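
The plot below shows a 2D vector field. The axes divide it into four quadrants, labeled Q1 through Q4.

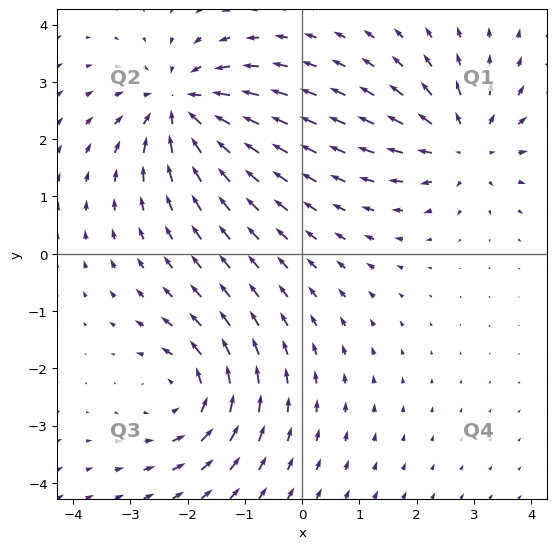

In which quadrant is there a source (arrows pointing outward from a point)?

Q1

The source sits at approximately (2.8, 1.9), which lies in quadrant Q1. The divergence there is about +3, positive as expected for a source.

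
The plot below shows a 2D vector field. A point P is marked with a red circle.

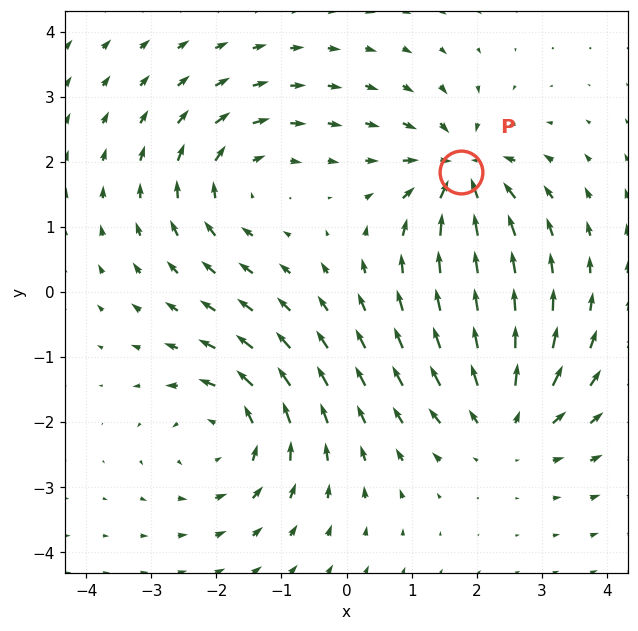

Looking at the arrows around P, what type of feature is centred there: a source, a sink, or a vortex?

sink

At P (1.8, 1.8) the arrows converge inward. Divergence about -7, curl ≈0 — negative divergence with near-zero curl is a sink.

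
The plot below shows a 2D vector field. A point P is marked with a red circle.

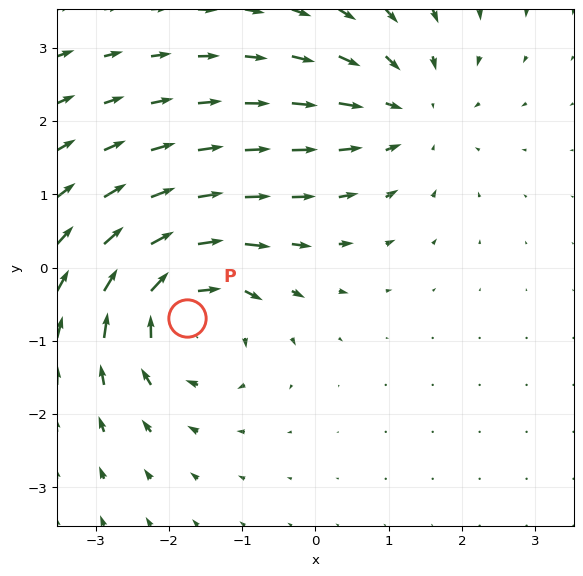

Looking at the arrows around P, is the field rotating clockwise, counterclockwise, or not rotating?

clockwise

Near P at (-1.7, -0.7) the arrows circulate clockwise. The curl (z-component) there is about -6; negative curl means clockwise rotation.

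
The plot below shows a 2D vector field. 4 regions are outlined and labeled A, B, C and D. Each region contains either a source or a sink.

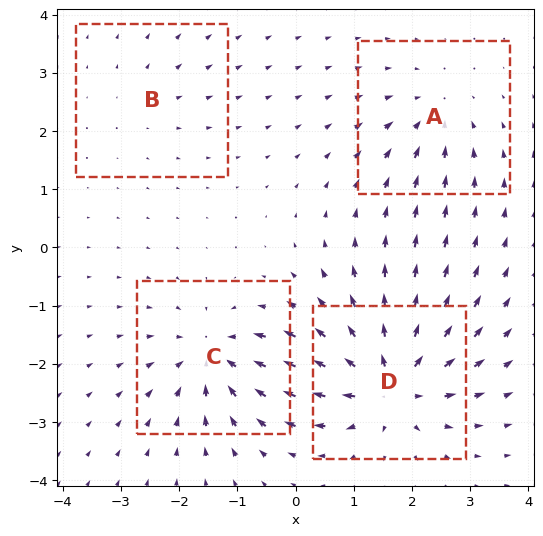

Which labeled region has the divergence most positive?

D

Divergence at each region's feature centre — A: about -4, B: about +2, C: about -6, D: about +8. Region D is most positive.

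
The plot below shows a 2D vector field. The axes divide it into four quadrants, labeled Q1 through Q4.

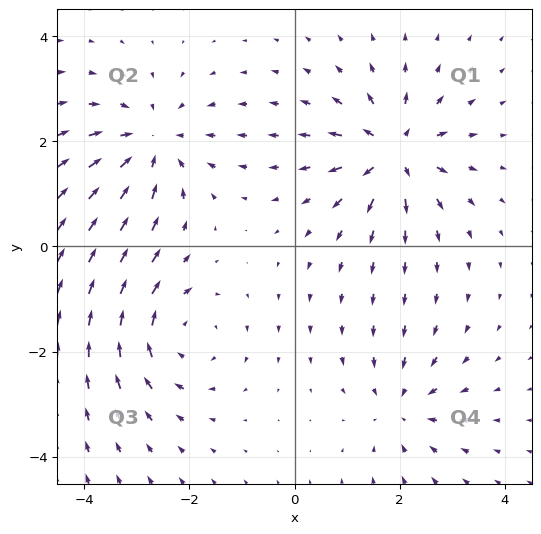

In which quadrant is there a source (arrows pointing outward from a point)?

The source sits at approximately (1.9, 1.8), which lies in quadrant Q1. The divergence there is about +6, positive as expected for a source.

Q1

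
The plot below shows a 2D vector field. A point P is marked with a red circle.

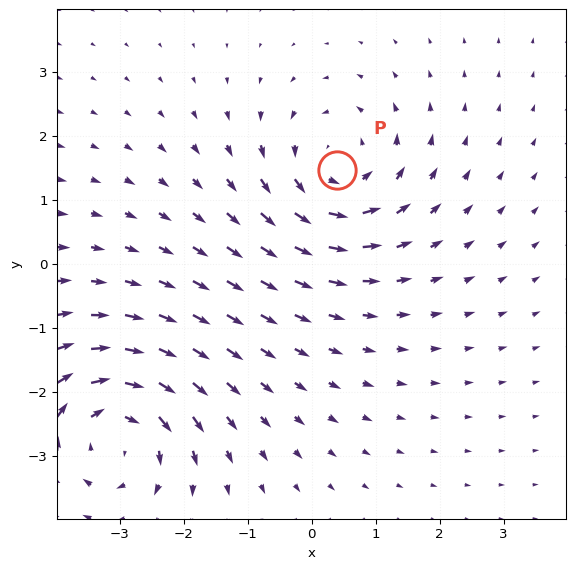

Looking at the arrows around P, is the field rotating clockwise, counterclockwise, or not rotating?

counterclockwise

Near P at (0.4, 1.5) the arrows circulate counterclockwise. The curl (z-component) there is about +4; positive curl means counterclockwise rotation.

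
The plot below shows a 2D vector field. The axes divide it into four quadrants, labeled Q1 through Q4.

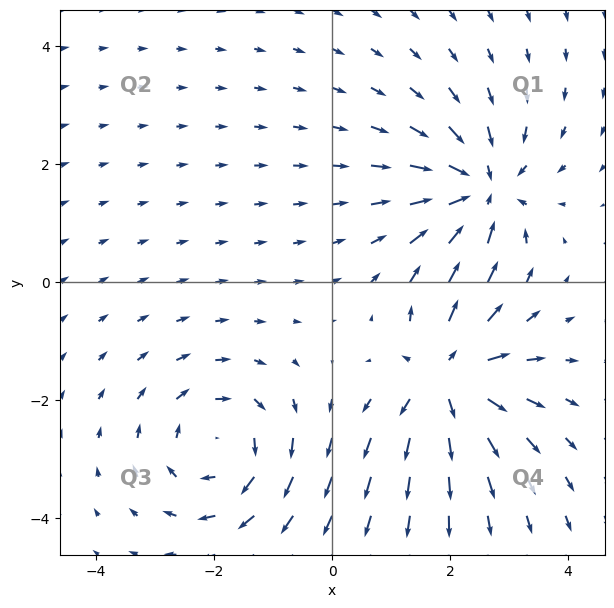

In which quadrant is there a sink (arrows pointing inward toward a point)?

Q1

The sink sits at approximately (2.5, 1.6), which lies in quadrant Q1. The divergence there is about -5, negative as expected for a sink.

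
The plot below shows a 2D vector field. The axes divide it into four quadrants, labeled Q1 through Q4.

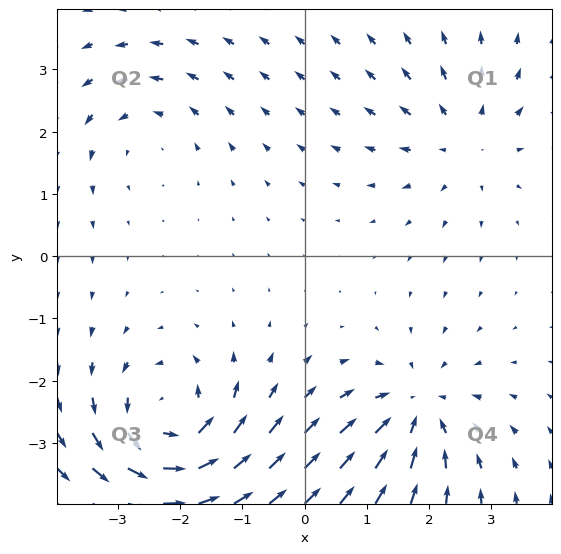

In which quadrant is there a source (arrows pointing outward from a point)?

Q1

The source sits at approximately (2.6, 1.9), which lies in quadrant Q1. The divergence there is about +3, positive as expected for a source.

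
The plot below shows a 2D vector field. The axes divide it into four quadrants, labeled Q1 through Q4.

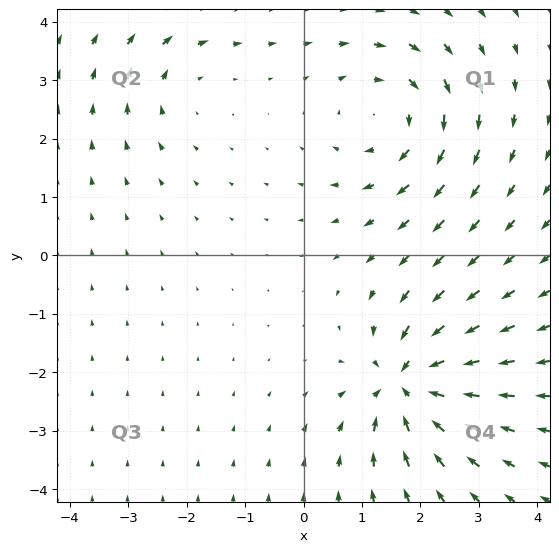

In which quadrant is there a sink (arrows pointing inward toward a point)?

Q4

The sink sits at approximately (1.8, -2.2), which lies in quadrant Q4. The divergence there is about -7, negative as expected for a sink.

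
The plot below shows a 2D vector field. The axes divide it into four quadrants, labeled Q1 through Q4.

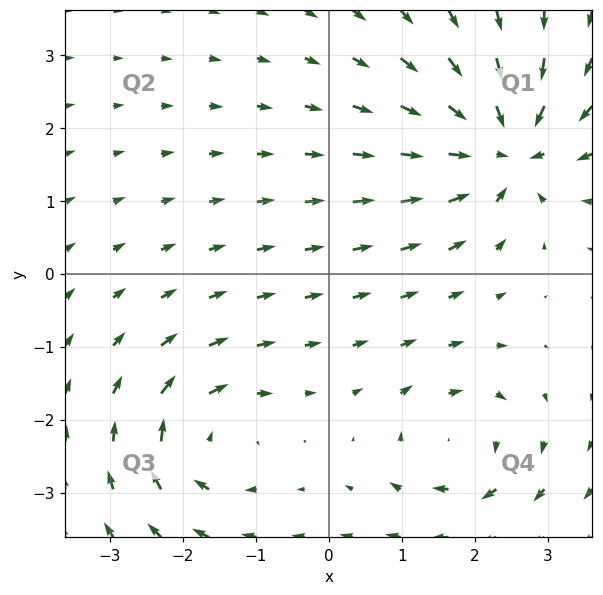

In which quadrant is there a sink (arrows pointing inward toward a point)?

The sink sits at approximately (2.4, 1.7), which lies in quadrant Q1. The divergence there is about -6, negative as expected for a sink.

Q1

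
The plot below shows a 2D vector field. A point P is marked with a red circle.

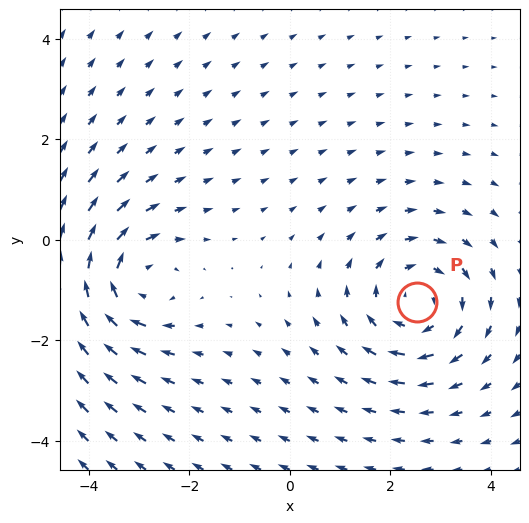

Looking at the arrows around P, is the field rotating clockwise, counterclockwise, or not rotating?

Near P at (2.5, -1.3) the arrows circulate clockwise. The curl (z-component) there is about -3; negative curl means clockwise rotation.

clockwise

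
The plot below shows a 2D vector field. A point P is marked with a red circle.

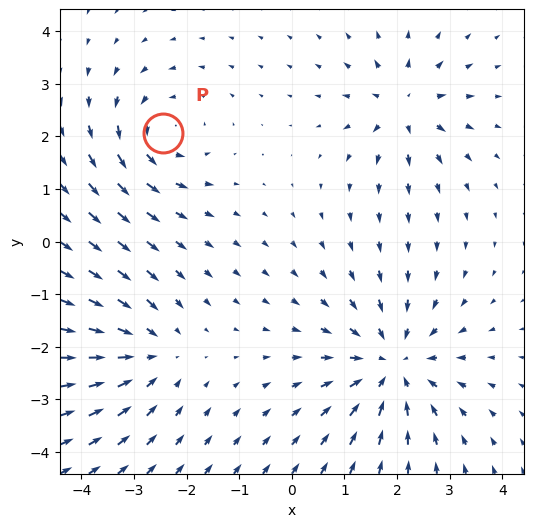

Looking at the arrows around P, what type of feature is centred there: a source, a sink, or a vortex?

At P (-2.4, 2.1) the arrows circulate counterclockwise. Divergence ≈0, curl about +3 — near-zero divergence with nonzero curl is a vortex.

vortex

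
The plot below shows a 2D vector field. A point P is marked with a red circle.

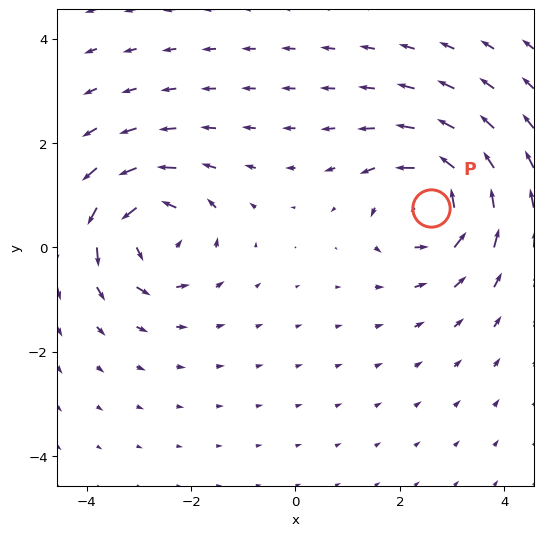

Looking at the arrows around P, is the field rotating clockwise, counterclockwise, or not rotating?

counterclockwise

Near P at (2.6, 0.8) the arrows circulate counterclockwise. The curl (z-component) there is about +5; positive curl means counterclockwise rotation.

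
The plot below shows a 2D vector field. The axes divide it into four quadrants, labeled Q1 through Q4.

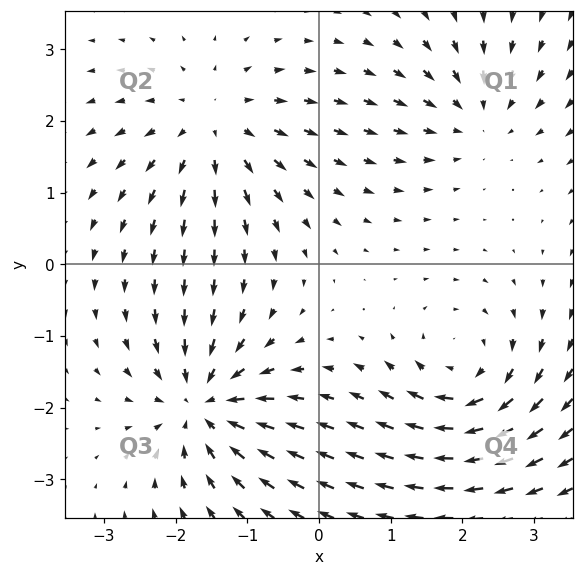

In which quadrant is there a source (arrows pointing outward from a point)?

The source sits at approximately (-1.5, 1.9), which lies in quadrant Q2. The divergence there is about +5, positive as expected for a source.

Q2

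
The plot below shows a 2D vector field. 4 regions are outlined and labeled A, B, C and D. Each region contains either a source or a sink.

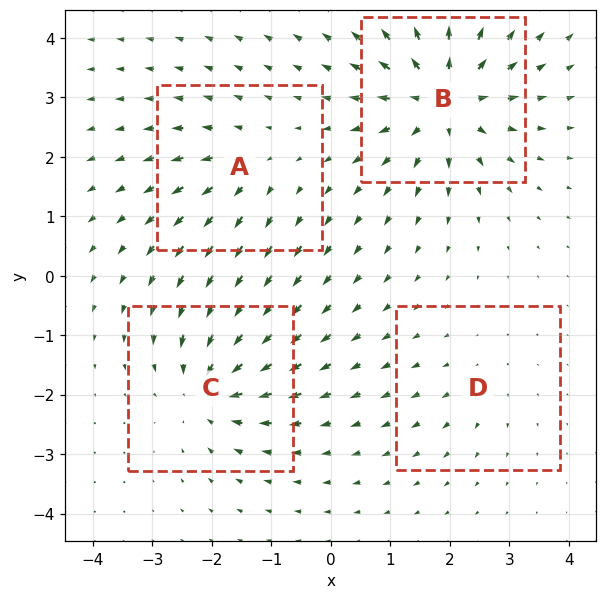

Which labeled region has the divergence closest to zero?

Divergence at each region's feature centre — A: about +3, B: about +7, C: about -5, D: about +2. Region D is closest to zero.

D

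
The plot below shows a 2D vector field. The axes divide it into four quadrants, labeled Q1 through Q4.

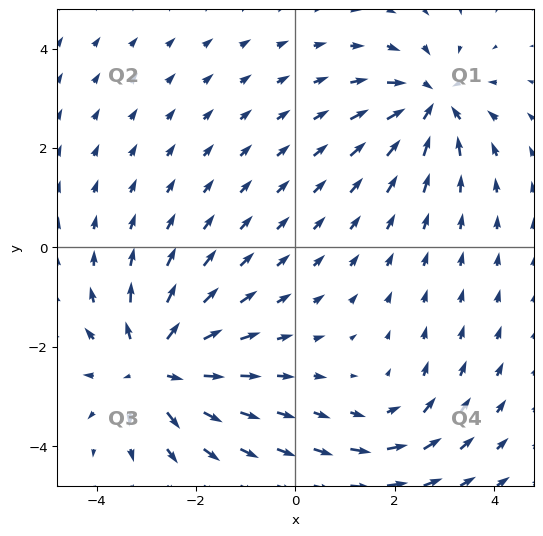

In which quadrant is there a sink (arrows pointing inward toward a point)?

Q1

The sink sits at approximately (2.7, 2.9), which lies in quadrant Q1. The divergence there is about -4, negative as expected for a sink.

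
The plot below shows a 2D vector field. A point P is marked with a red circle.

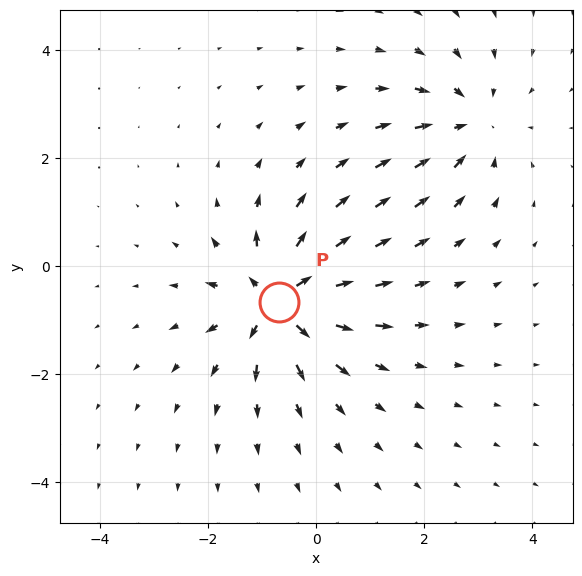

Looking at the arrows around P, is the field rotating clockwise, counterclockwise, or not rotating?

Near P at (-0.7, -0.7) the arrows show no circulation. The curl there is ≈0.

not rotating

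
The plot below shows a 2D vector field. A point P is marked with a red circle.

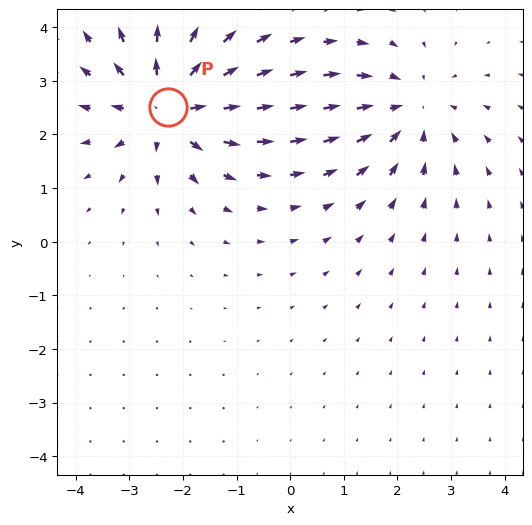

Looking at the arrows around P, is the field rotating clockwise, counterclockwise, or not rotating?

Near P at (-2.3, 2.5) the arrows show no circulation. The curl there is ≈0.

not rotating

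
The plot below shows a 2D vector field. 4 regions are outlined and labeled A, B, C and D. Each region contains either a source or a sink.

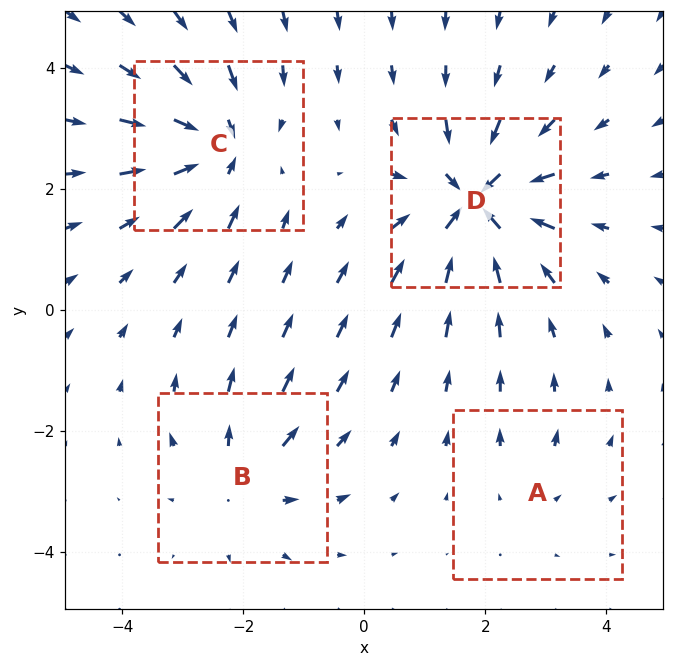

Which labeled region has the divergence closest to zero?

Divergence at each region's feature centre — A: about +2, B: about +4, C: about -6, D: about -7. Region A is closest to zero.

A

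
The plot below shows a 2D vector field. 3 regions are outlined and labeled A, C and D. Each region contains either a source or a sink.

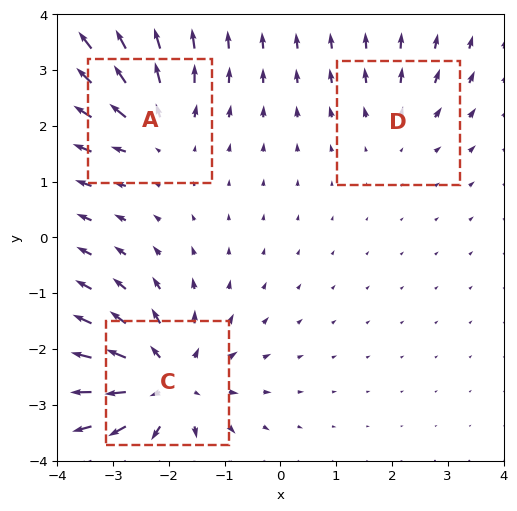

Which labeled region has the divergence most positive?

C

Divergence at each region's feature centre — A: about +3, C: about +5, D: about +2. Region C is most positive.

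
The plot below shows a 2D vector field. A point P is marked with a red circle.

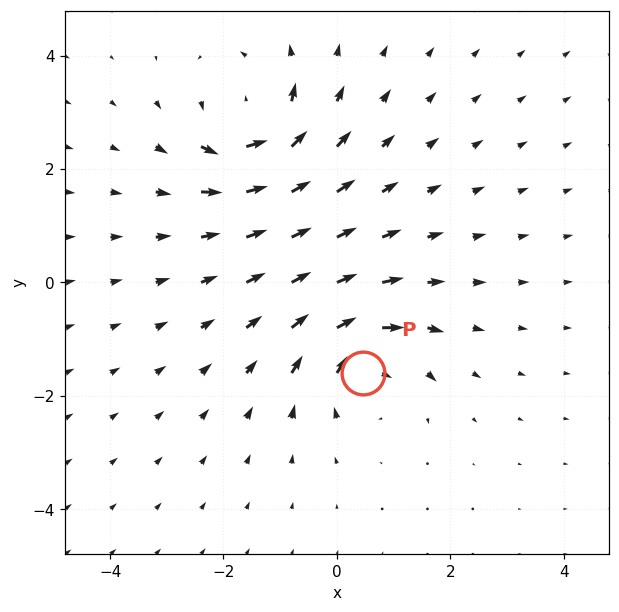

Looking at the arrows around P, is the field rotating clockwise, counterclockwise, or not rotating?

Near P at (0.5, -1.6) the arrows circulate clockwise. The curl (z-component) there is about -4; negative curl means clockwise rotation.

clockwise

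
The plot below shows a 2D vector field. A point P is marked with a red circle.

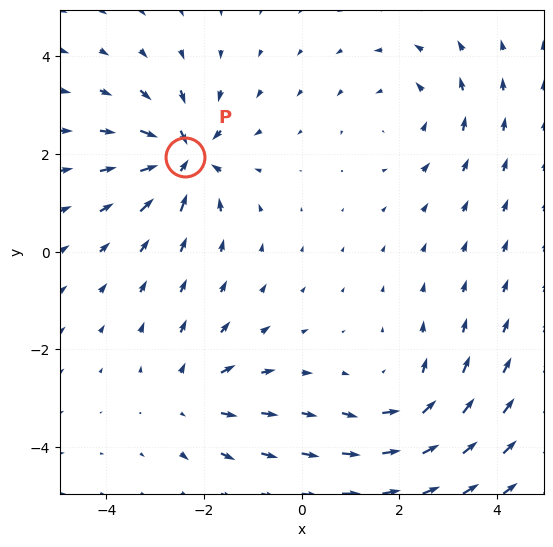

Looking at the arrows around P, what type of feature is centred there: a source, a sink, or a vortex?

sink

At P (-2.4, 1.9) the arrows converge inward. Divergence about -6, curl ≈0 — negative divergence with near-zero curl is a sink.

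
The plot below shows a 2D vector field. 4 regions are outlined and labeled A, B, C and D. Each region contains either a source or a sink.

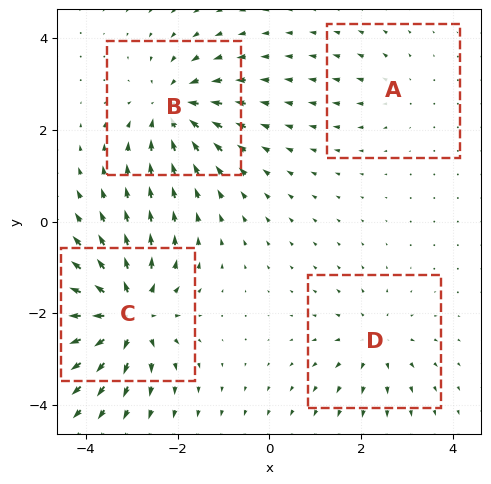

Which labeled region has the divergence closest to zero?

Divergence at each region's feature centre — A: about +2, B: about -6, C: about +8, D: about +4. Region A is closest to zero.

A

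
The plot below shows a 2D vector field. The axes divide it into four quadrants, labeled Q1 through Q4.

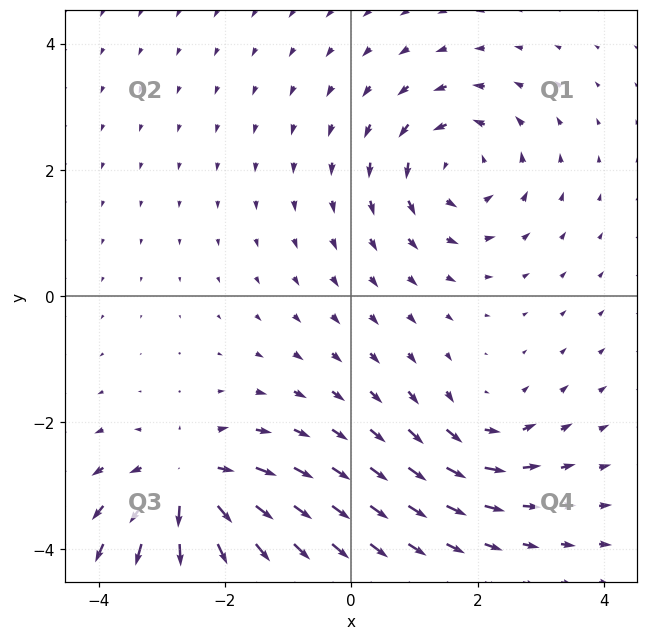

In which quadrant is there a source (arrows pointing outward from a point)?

Q3

The source sits at approximately (-2.5, -3.0), which lies in quadrant Q3. The divergence there is about +6, positive as expected for a source.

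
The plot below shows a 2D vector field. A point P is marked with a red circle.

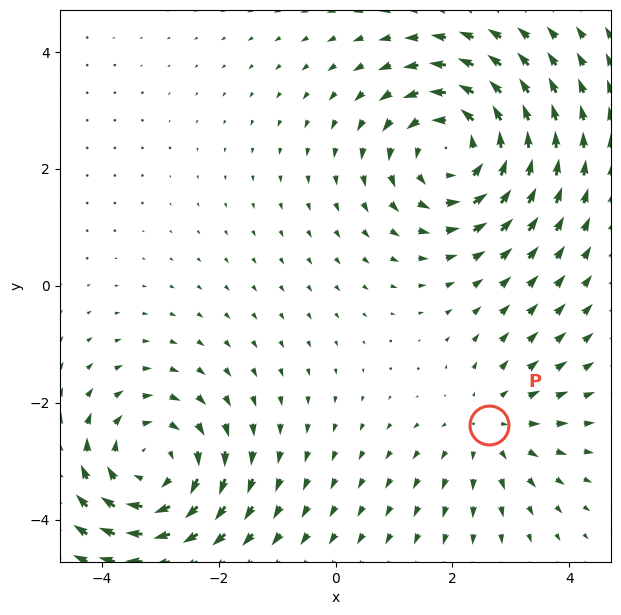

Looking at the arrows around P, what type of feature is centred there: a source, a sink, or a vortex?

source

At P (2.6, -2.4) the arrows spread outward. Divergence about +2, curl ≈0 — positive divergence with near-zero curl is a source.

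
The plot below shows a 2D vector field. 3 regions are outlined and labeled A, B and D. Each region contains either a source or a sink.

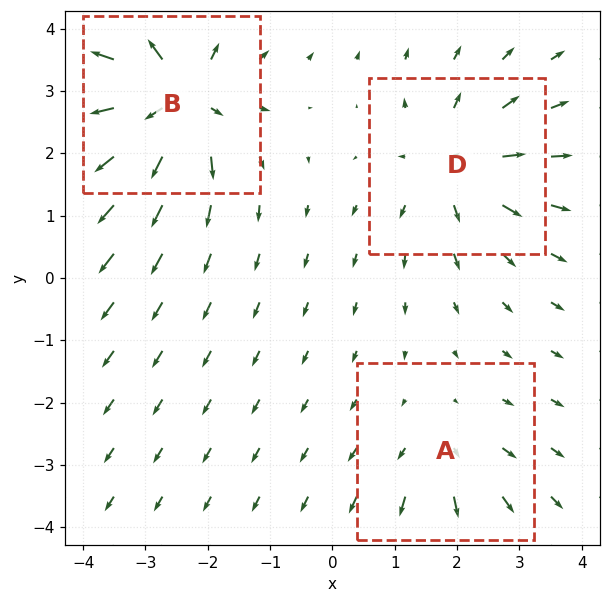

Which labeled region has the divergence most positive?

B

Divergence at each region's feature centre — A: about +2, B: about +6, D: about +4. Region B is most positive.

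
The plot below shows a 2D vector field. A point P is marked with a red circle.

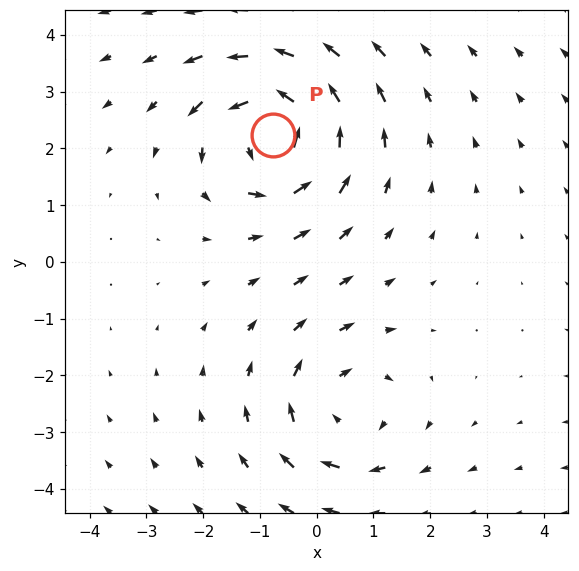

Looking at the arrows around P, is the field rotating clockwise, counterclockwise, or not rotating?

counterclockwise

Near P at (-0.8, 2.2) the arrows circulate counterclockwise. The curl (z-component) there is about +4; positive curl means counterclockwise rotation.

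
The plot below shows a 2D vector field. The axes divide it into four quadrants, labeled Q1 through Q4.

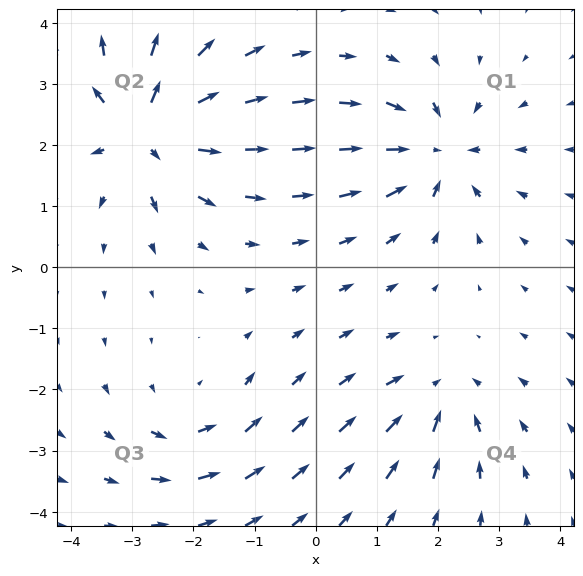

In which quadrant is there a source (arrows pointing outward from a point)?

Q2

The source sits at approximately (-2.8, 2.2), which lies in quadrant Q2. The divergence there is about +7, positive as expected for a source.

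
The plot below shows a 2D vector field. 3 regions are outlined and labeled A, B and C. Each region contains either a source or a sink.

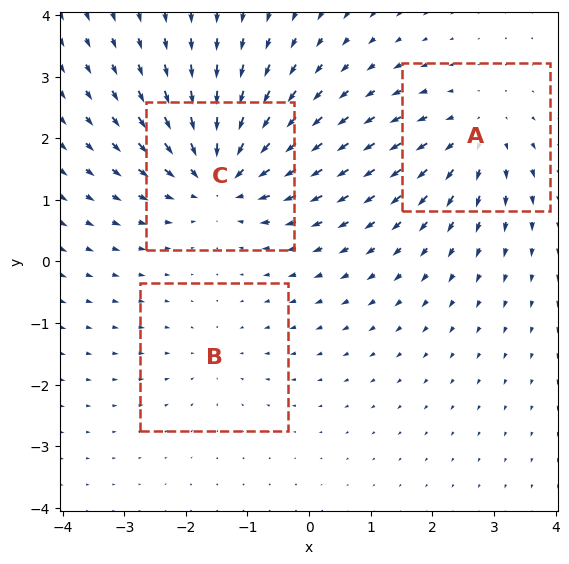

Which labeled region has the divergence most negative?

C

Divergence at each region's feature centre — A: about +3, B: about -2, C: about -5. Region C is most negative.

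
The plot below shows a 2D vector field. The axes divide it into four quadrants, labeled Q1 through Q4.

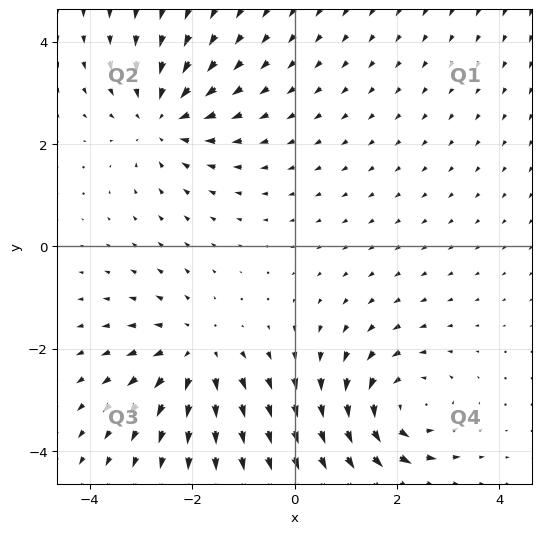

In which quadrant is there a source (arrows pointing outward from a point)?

The source sits at approximately (-1.9, -2.1), which lies in quadrant Q3. The divergence there is about +3, positive as expected for a source.

Q3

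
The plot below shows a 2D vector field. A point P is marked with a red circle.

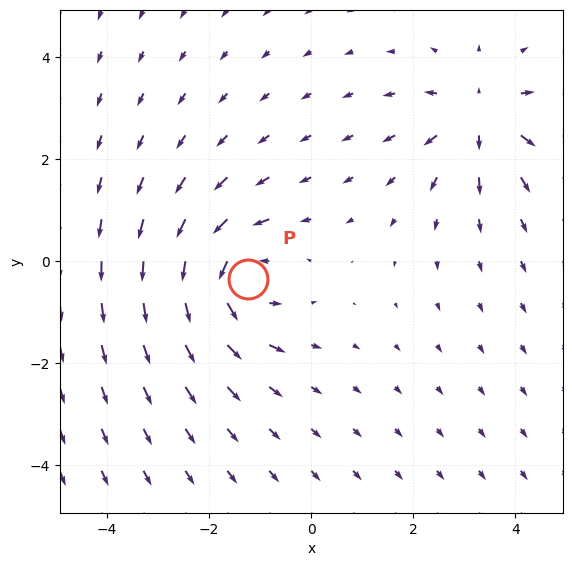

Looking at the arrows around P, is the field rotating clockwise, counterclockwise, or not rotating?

counterclockwise

Near P at (-1.2, -0.4) the arrows circulate counterclockwise. The curl (z-component) there is about +5; positive curl means counterclockwise rotation.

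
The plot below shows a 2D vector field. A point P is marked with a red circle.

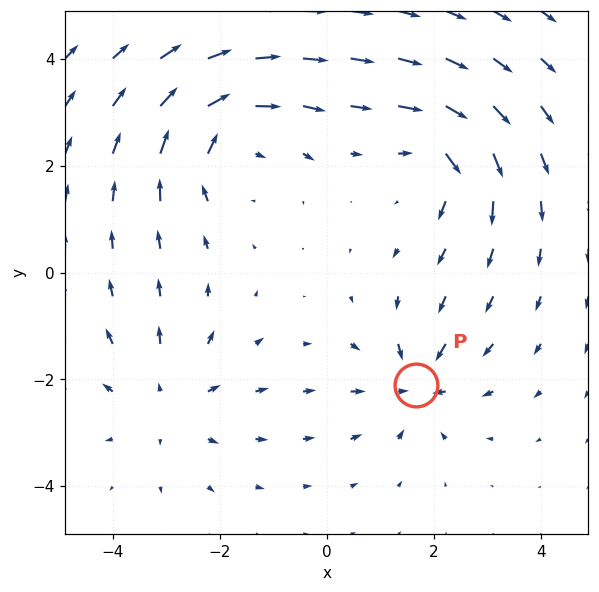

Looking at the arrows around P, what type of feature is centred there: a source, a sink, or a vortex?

sink

At P (1.7, -2.1) the arrows converge inward. Divergence about -4, curl ≈0 — negative divergence with near-zero curl is a sink.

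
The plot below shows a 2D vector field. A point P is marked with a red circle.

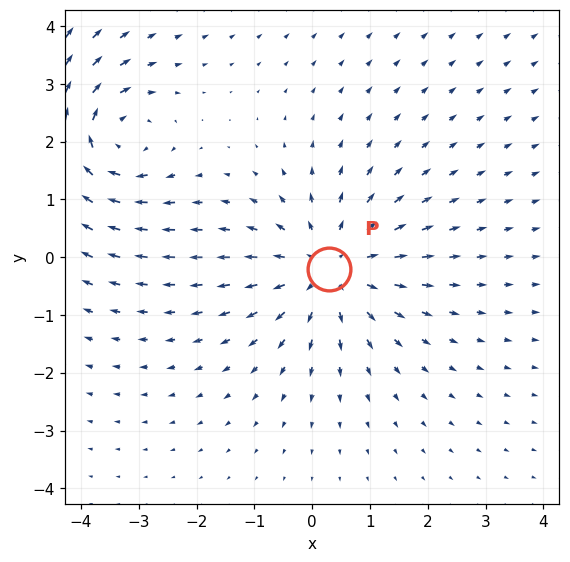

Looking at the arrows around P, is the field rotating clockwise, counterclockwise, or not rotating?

not rotating

Near P at (0.3, -0.2) the arrows show no circulation. The curl there is ≈0.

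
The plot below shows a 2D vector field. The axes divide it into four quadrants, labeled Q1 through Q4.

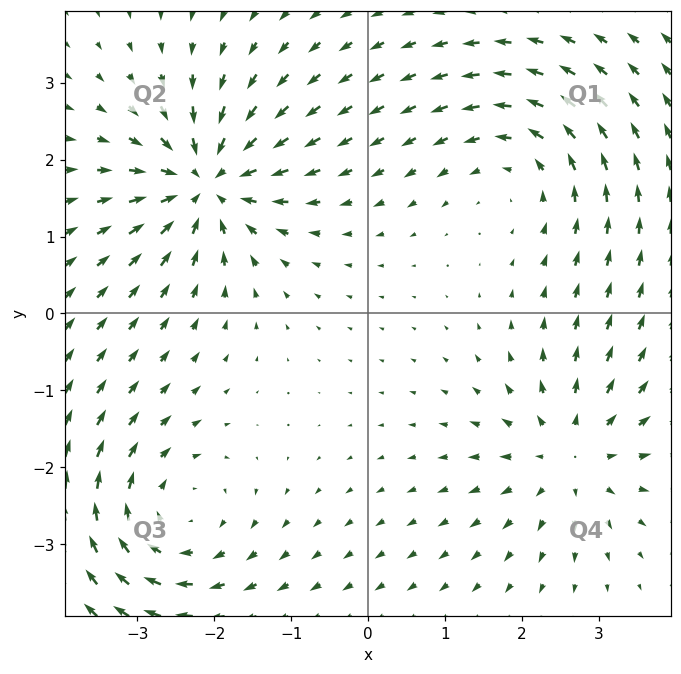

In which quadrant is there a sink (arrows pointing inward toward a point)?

Q2

The sink sits at approximately (-2.1, 1.7), which lies in quadrant Q2. The divergence there is about -7, negative as expected for a sink.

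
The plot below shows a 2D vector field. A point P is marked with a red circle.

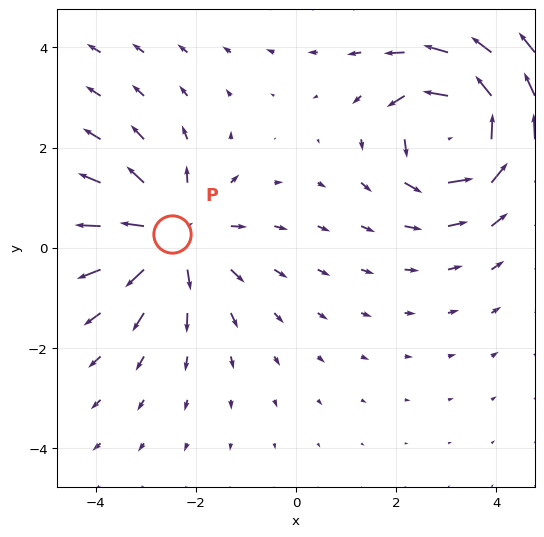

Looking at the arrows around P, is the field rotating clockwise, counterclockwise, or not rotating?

Near P at (-2.5, 0.3) the arrows show no circulation. The curl there is ≈0.

not rotating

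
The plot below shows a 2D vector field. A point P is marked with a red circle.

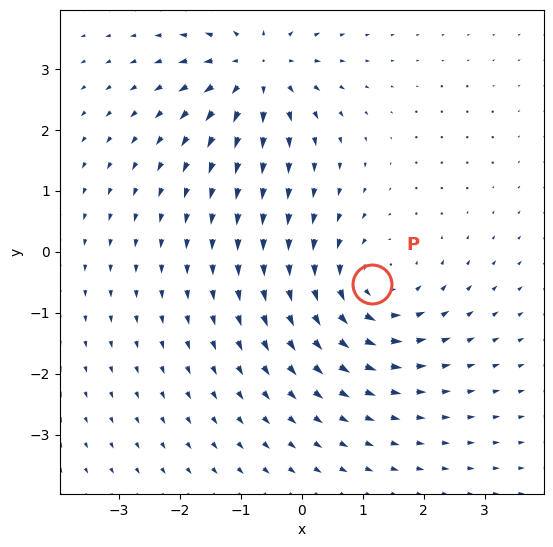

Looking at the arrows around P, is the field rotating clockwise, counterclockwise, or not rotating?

Near P at (1.2, -0.5) the arrows circulate counterclockwise. The curl (z-component) there is about +4; positive curl means counterclockwise rotation.

counterclockwise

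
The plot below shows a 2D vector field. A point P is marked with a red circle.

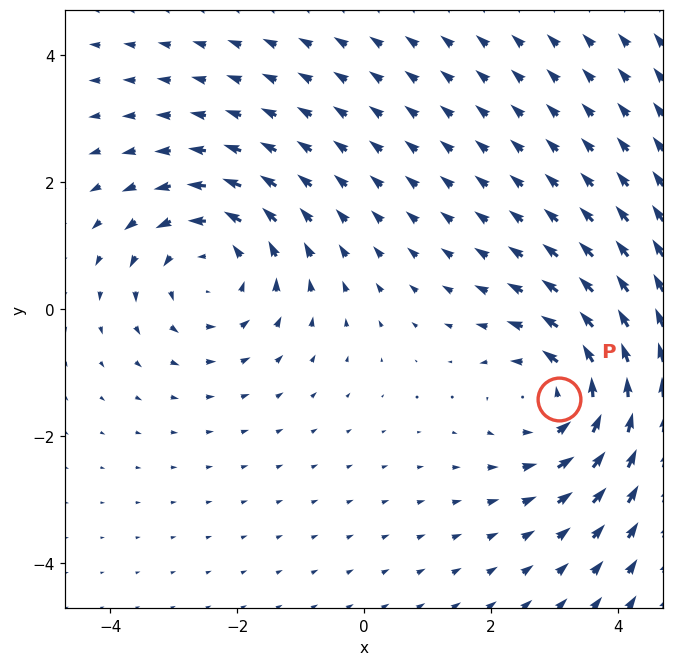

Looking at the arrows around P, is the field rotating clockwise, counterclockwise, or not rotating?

counterclockwise

Near P at (3.1, -1.4) the arrows circulate counterclockwise. The curl (z-component) there is about +3; positive curl means counterclockwise rotation.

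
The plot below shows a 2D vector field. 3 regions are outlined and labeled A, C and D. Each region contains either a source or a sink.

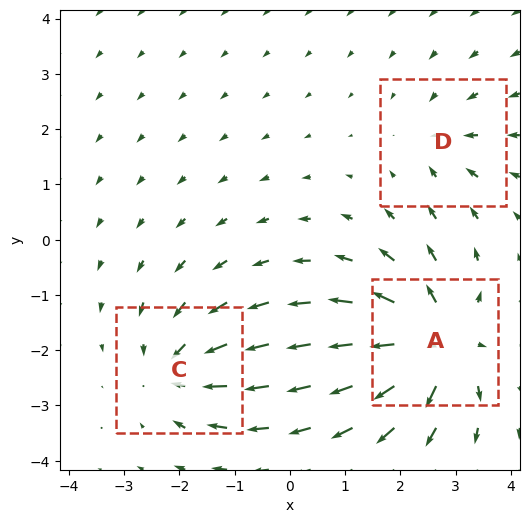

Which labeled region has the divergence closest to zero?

D

Divergence at each region's feature centre — A: about +6, C: about -4, D: about -2. Region D is closest to zero.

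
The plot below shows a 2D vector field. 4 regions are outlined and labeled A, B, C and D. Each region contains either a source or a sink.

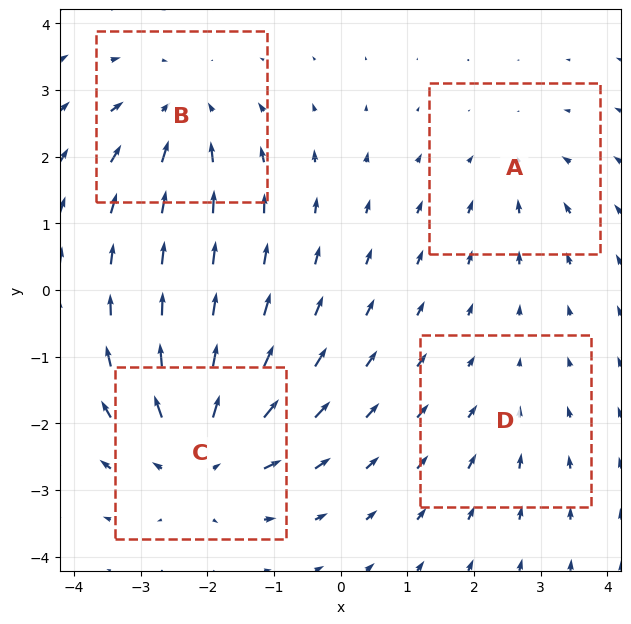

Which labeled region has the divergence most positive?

Divergence at each region's feature centre — A: about -3, B: about -4, C: about +6, D: about -2. Region C is most positive.

C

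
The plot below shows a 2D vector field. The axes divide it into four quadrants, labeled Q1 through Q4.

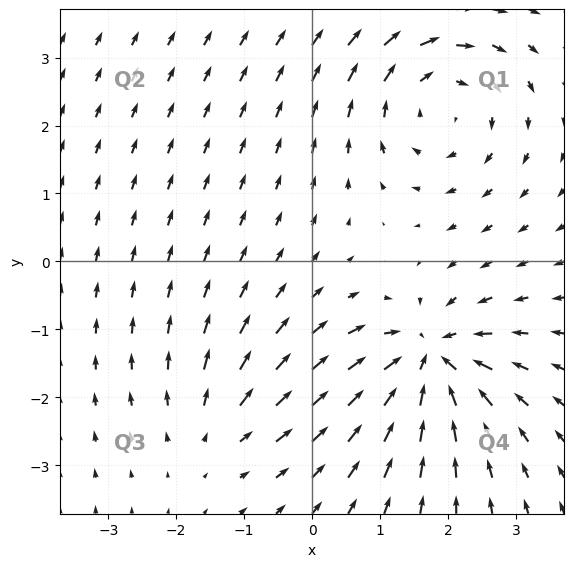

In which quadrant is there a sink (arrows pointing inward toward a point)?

The sink sits at approximately (1.7, -1.5), which lies in quadrant Q4. The divergence there is about -7, negative as expected for a sink.

Q4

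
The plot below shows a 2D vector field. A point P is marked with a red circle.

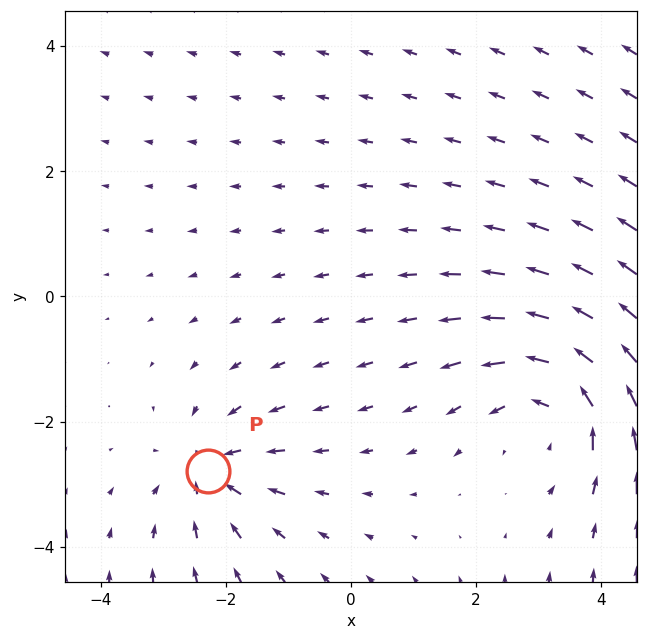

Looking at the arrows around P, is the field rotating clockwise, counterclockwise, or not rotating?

not rotating

Near P at (-2.3, -2.8) the arrows show no circulation. The curl there is ≈0.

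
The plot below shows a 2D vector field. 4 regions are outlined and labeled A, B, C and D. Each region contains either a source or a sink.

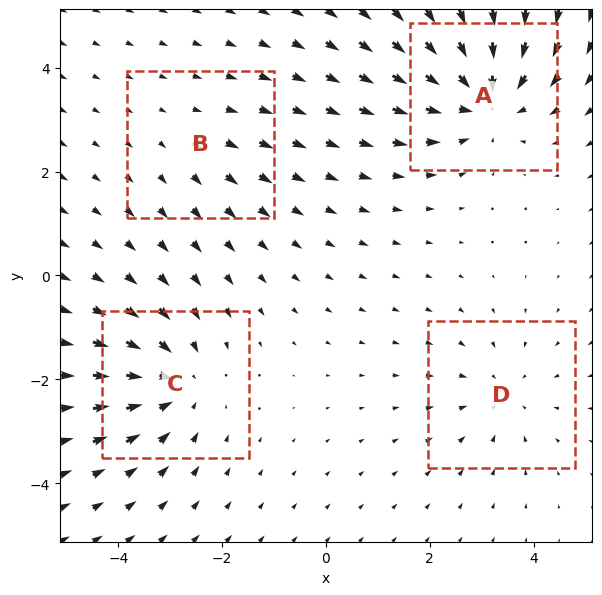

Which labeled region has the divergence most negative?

A

Divergence at each region's feature centre — A: about -6, B: about +2, C: about -4, D: about -3. Region A is most negative.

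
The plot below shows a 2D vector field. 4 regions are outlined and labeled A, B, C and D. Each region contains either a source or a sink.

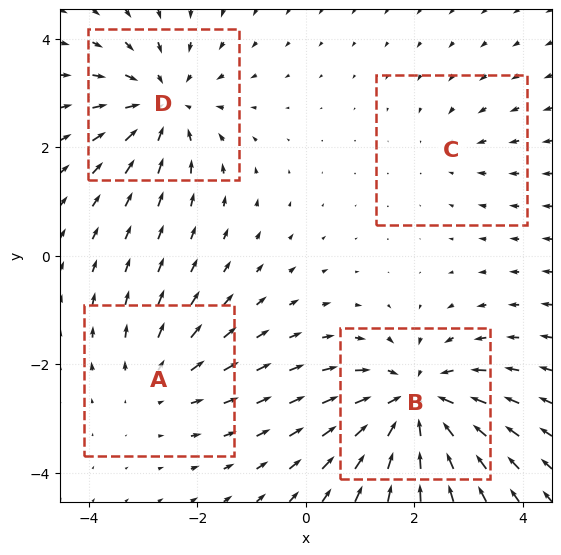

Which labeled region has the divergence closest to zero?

Divergence at each region's feature centre — A: about +3, B: about -6, C: about -2, D: about -5. Region C is closest to zero.

C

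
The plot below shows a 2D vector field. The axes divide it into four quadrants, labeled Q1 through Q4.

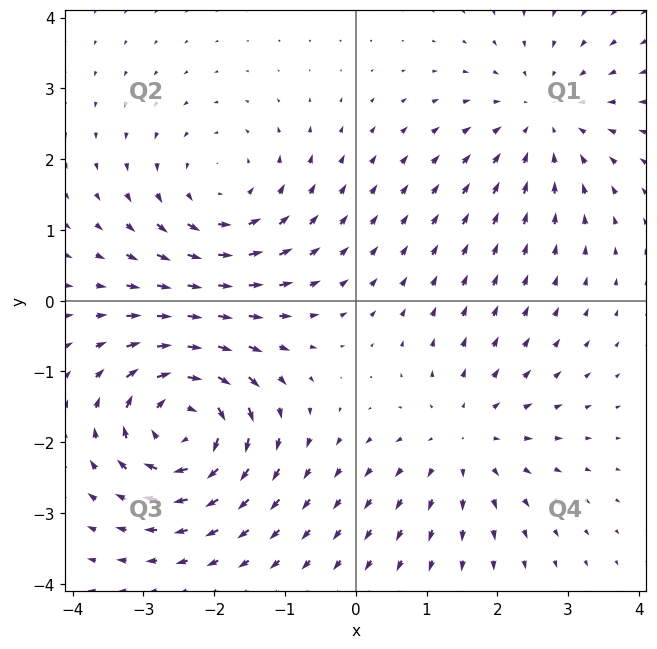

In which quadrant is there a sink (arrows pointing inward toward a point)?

Q1

The sink sits at approximately (2.7, 2.6), which lies in quadrant Q1. The divergence there is about -2, negative as expected for a sink.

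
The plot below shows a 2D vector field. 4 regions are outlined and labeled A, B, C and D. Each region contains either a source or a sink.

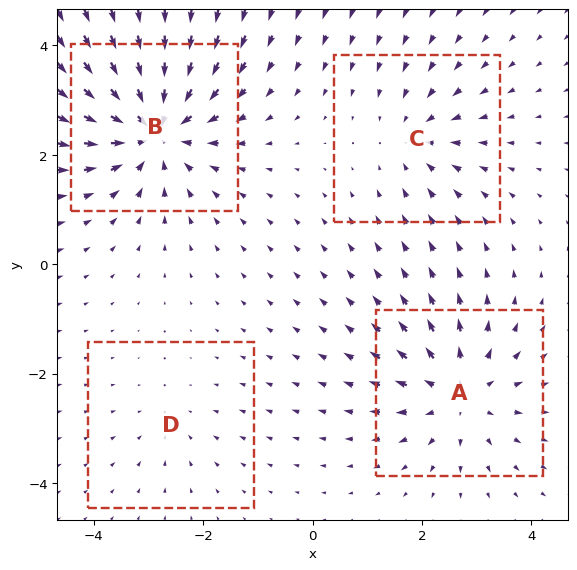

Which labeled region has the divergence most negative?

B

Divergence at each region's feature centre — A: about +5, B: about -6, C: about -3, D: about -2. Region B is most negative.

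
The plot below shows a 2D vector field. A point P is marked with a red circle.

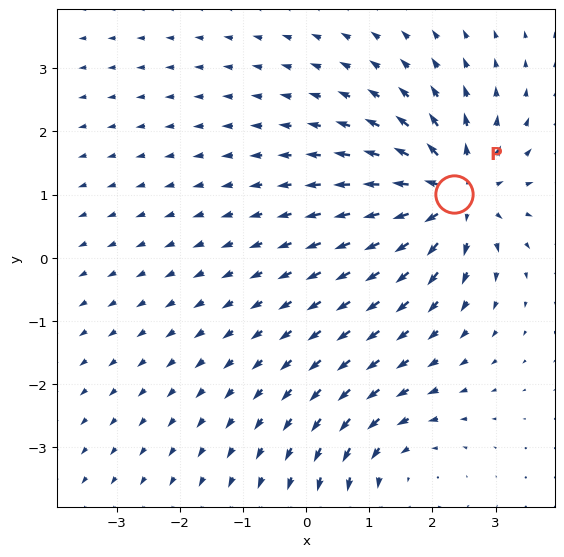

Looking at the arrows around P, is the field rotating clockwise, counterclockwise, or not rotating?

not rotating

Near P at (2.3, 1.0) the arrows show no circulation. The curl there is ≈0.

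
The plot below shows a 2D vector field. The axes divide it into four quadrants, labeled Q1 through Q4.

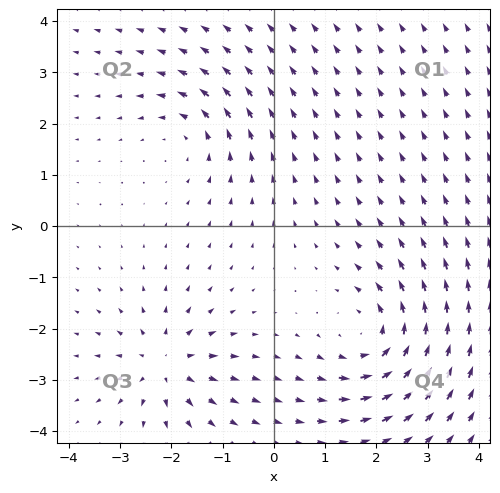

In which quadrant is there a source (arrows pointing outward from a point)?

Q3

The source sits at approximately (-2.1, -2.7), which lies in quadrant Q3. The divergence there is about +4, positive as expected for a source.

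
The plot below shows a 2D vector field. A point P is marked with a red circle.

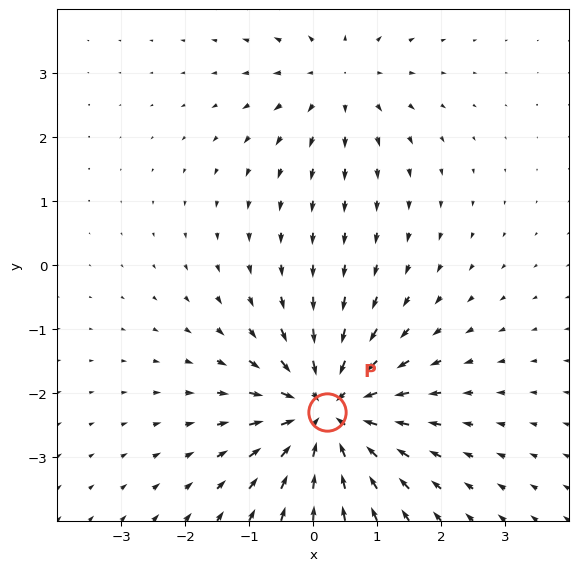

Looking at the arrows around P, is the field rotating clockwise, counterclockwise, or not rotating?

Near P at (0.2, -2.3) the arrows show no circulation. The curl there is ≈0.

not rotating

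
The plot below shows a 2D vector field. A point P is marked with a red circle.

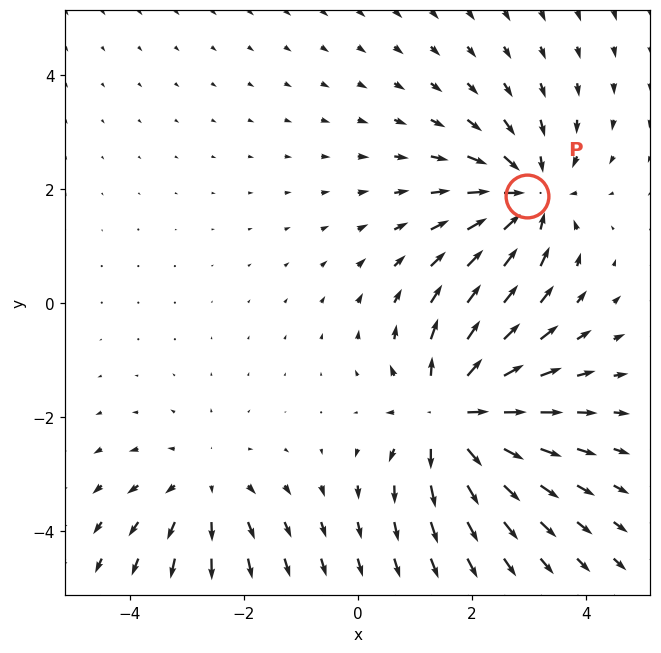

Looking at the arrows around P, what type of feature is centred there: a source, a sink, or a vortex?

sink

At P (3.0, 1.9) the arrows converge inward. Divergence about -5, curl ≈0 — negative divergence with near-zero curl is a sink.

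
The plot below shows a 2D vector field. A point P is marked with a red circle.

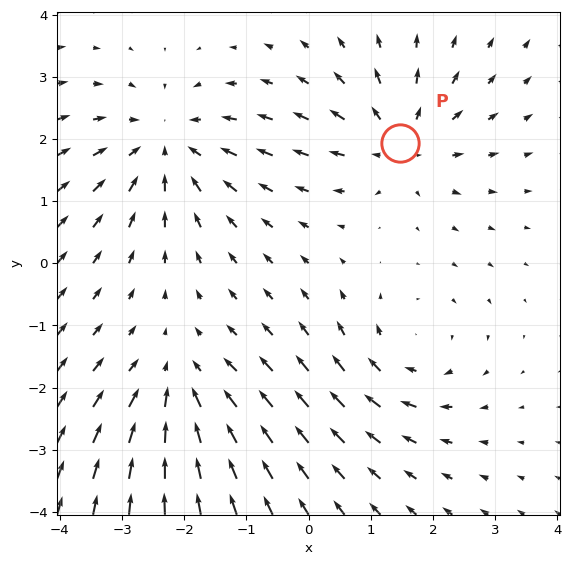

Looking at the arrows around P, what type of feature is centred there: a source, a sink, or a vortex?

At P (1.5, 1.9) the arrows spread outward. Divergence about +4, curl ≈0 — positive divergence with near-zero curl is a source.

source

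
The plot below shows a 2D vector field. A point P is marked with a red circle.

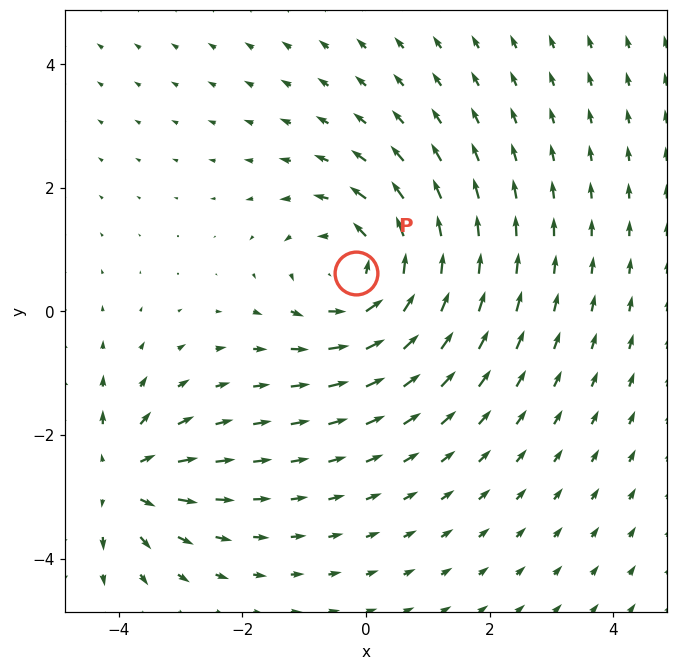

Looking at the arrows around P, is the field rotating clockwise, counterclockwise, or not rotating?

counterclockwise

Near P at (-0.2, 0.6) the arrows circulate counterclockwise. The curl (z-component) there is about +3; positive curl means counterclockwise rotation.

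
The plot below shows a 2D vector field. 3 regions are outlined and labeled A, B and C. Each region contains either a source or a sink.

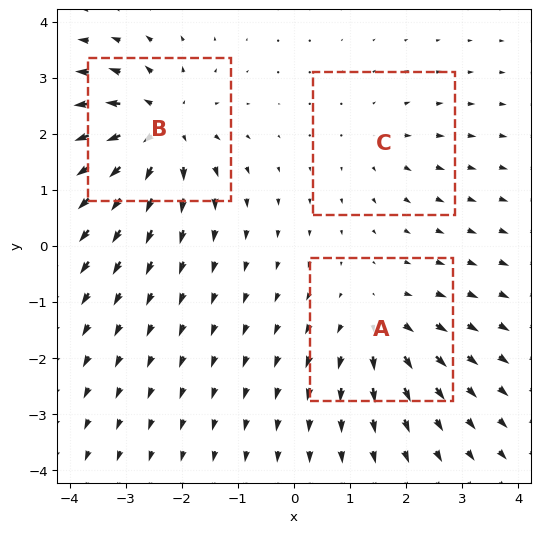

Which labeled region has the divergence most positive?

Divergence at each region's feature centre — A: about +4, B: about +6, C: about +2. Region B is most positive.

B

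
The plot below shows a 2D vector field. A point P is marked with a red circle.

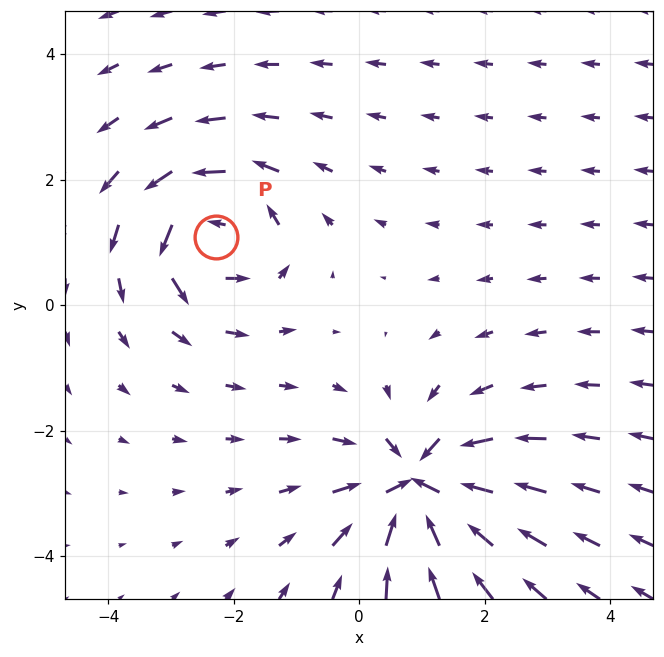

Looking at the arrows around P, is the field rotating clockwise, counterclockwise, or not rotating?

counterclockwise

Near P at (-2.3, 1.1) the arrows circulate counterclockwise. The curl (z-component) there is about +4; positive curl means counterclockwise rotation.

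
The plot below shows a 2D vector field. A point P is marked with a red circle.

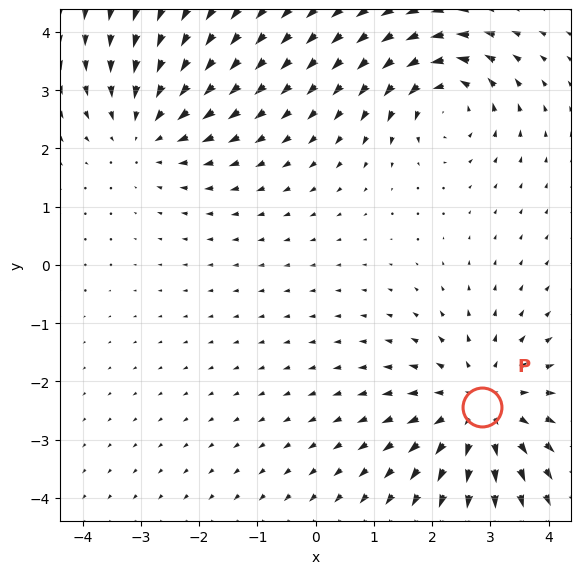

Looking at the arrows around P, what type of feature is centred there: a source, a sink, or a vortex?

At P (2.8, -2.4) the arrows spread outward. Divergence about +3, curl ≈0 — positive divergence with near-zero curl is a source.

source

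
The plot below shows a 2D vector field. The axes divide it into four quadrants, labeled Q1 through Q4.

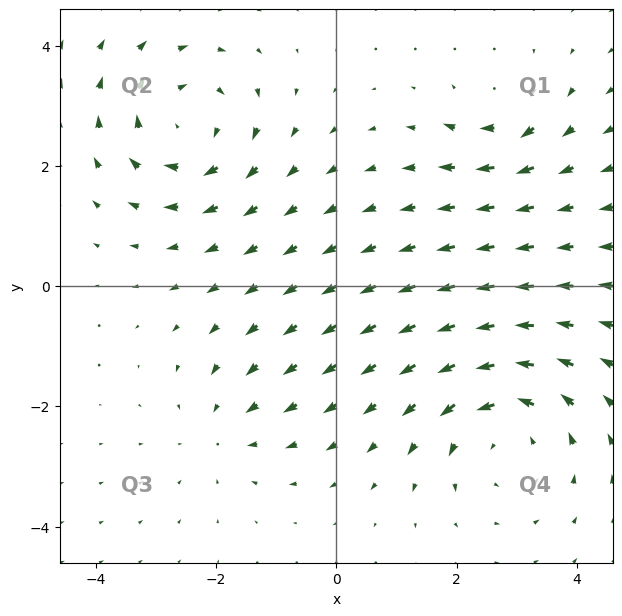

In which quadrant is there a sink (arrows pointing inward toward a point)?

Q3

The sink sits at approximately (-1.9, -2.4), which lies in quadrant Q3. The divergence there is about -2, negative as expected for a sink.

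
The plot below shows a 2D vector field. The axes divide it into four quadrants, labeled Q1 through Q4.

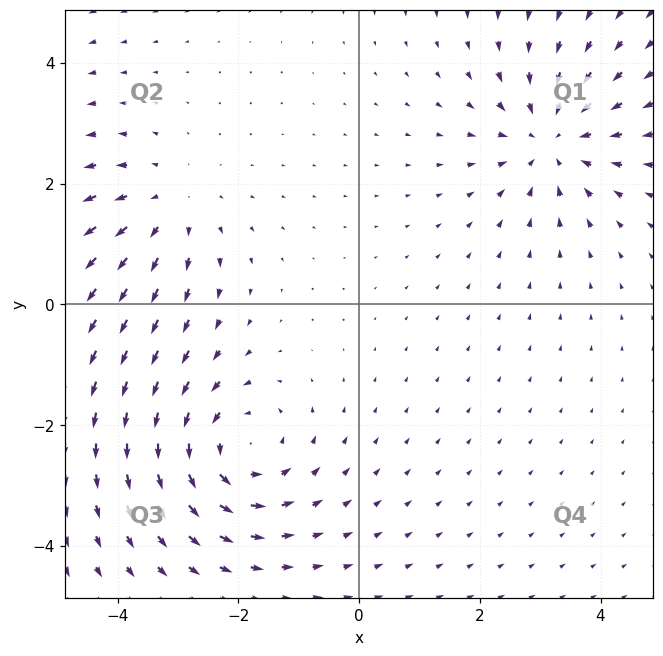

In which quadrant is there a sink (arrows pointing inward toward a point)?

The sink sits at approximately (3.2, 2.7), which lies in quadrant Q1. The divergence there is about -4, negative as expected for a sink.

Q1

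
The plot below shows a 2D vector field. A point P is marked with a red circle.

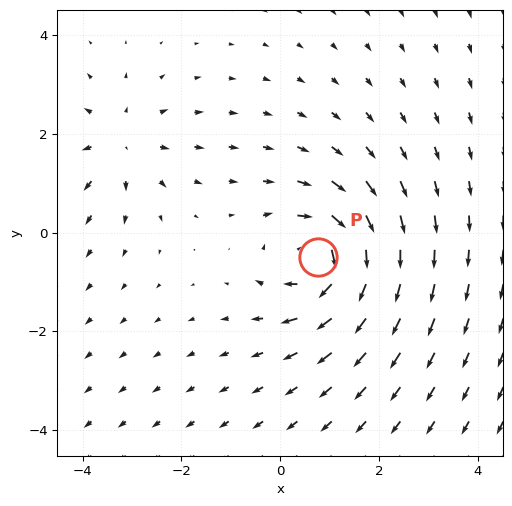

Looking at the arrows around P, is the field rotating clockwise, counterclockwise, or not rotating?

clockwise

Near P at (0.8, -0.5) the arrows circulate clockwise. The curl (z-component) there is about -5; negative curl means clockwise rotation.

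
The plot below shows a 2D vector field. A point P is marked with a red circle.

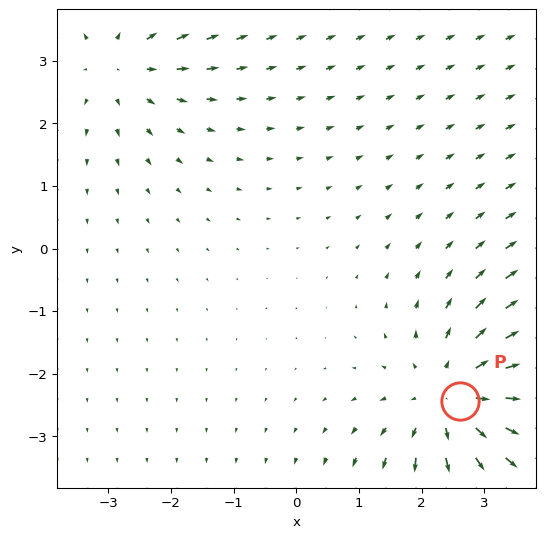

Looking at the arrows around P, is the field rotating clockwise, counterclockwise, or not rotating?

Near P at (2.6, -2.4) the arrows show no circulation. The curl there is ≈0.

not rotating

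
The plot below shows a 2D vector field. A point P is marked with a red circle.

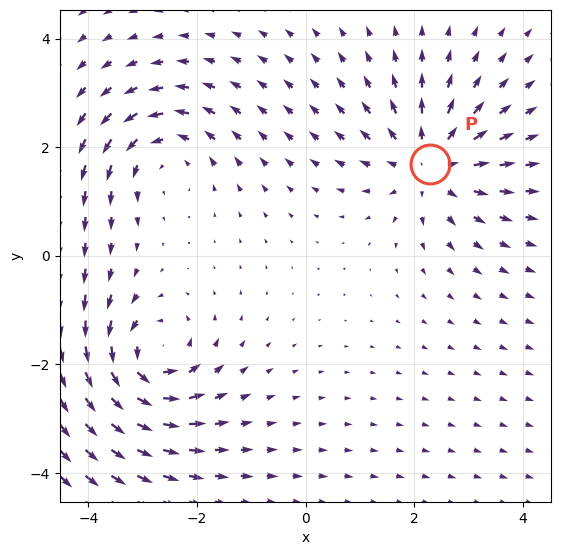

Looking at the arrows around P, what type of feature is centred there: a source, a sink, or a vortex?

source

At P (2.3, 1.7) the arrows spread outward. Divergence about +5, curl ≈0 — positive divergence with near-zero curl is a source.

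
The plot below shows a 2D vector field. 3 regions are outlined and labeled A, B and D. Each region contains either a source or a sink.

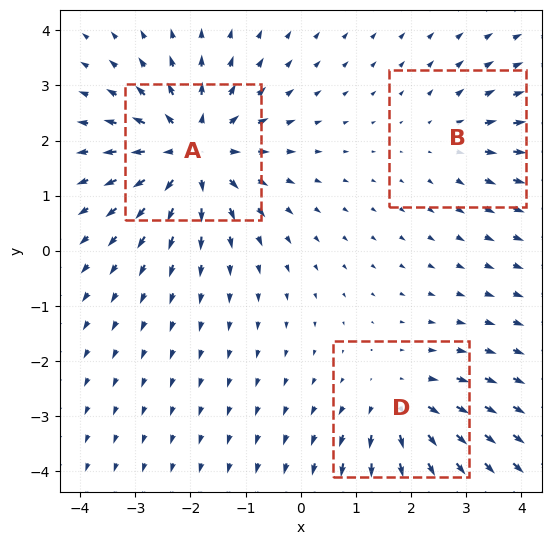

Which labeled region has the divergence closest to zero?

Divergence at each region's feature centre — A: about +5, B: about +2, D: about +3. Region B is closest to zero.

B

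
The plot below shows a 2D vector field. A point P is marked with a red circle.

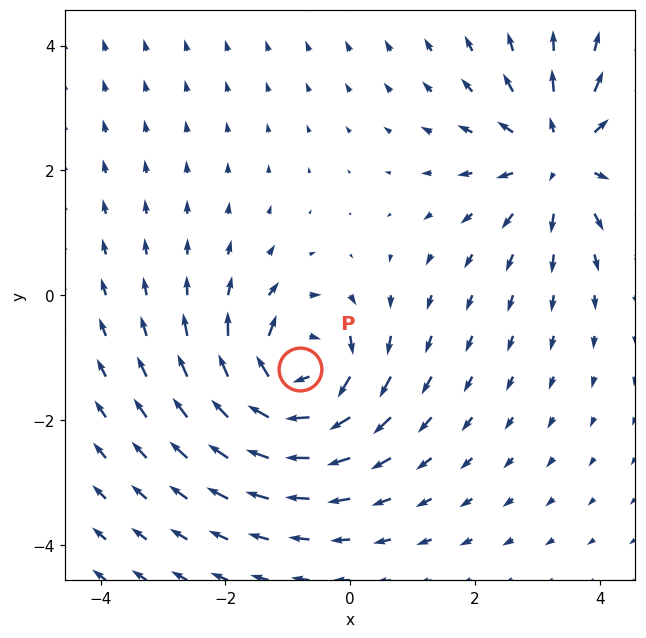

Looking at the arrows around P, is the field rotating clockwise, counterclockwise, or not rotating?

clockwise

Near P at (-0.8, -1.2) the arrows circulate clockwise. The curl (z-component) there is about -5; negative curl means clockwise rotation.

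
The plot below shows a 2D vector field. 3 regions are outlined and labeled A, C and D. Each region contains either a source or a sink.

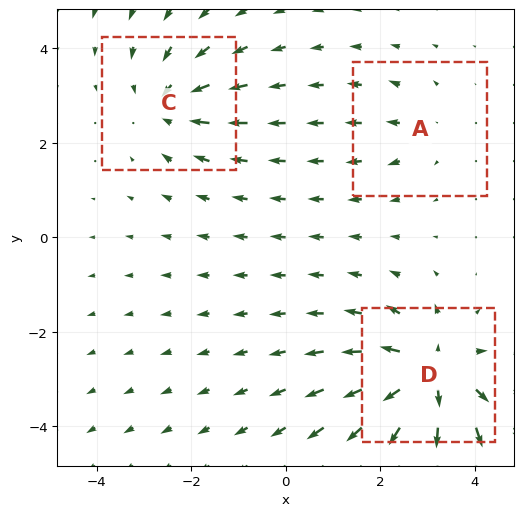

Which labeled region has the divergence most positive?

D

Divergence at each region's feature centre — A: about +2, C: about -4, D: about +6. Region D is most positive.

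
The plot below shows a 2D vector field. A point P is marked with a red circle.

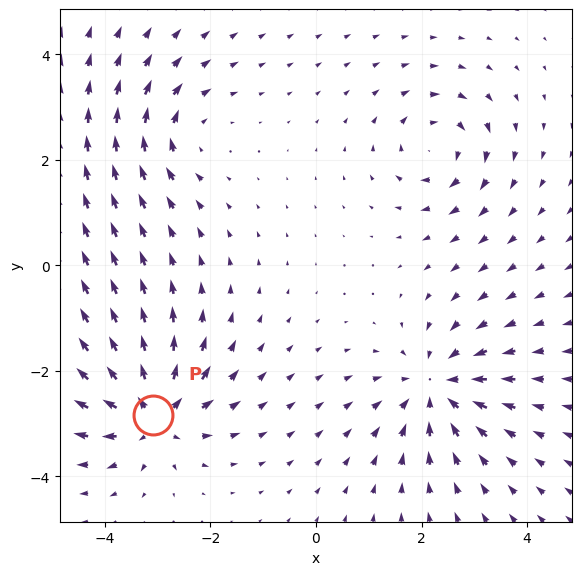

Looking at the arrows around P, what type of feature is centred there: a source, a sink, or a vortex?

source

At P (-3.1, -2.8) the arrows spread outward. Divergence about +6, curl ≈0 — positive divergence with near-zero curl is a source.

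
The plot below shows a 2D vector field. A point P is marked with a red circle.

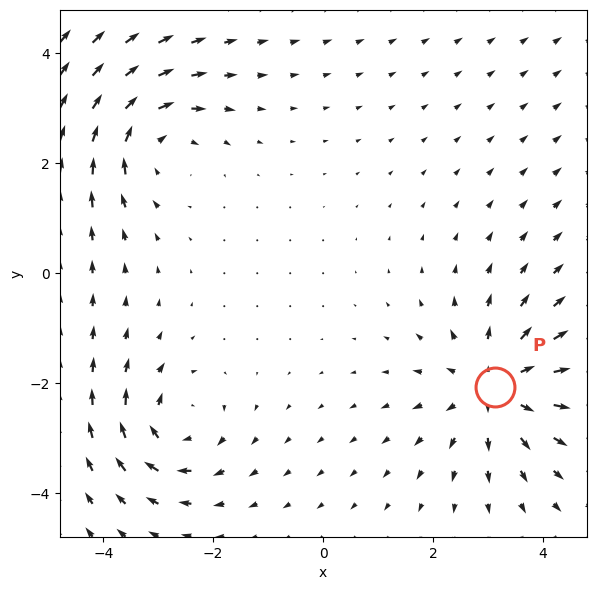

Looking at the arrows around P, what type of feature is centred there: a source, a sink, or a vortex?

At P (3.1, -2.1) the arrows spread outward. Divergence about +4, curl ≈0 — positive divergence with near-zero curl is a source.

source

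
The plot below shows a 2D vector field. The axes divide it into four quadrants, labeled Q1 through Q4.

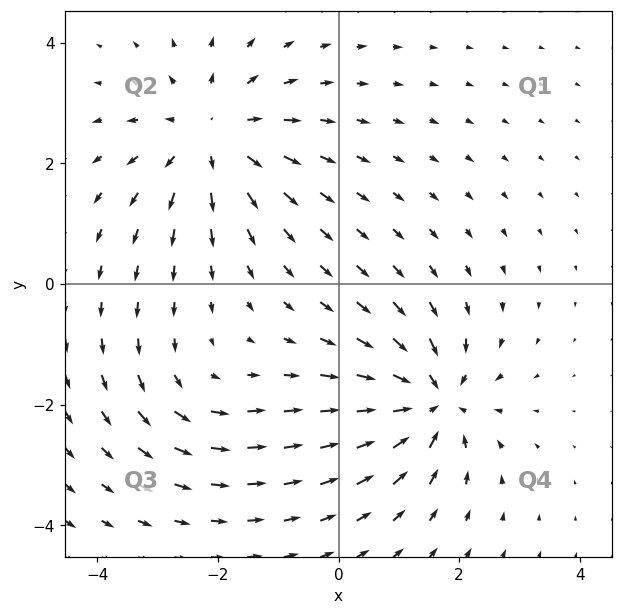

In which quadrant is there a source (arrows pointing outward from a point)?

The source sits at approximately (-2.1, 2.5), which lies in quadrant Q2. The divergence there is about +4, positive as expected for a source.

Q2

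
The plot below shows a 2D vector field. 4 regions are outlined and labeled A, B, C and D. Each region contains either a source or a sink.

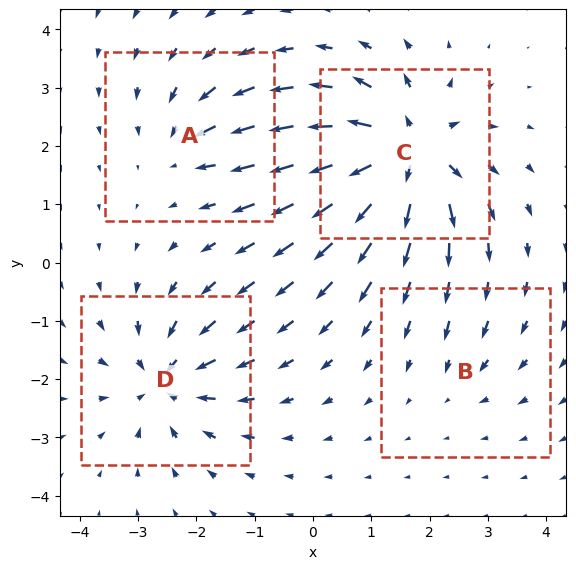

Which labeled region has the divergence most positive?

C

Divergence at each region's feature centre — A: about -4, B: about -2, C: about +8, D: about -6. Region C is most positive.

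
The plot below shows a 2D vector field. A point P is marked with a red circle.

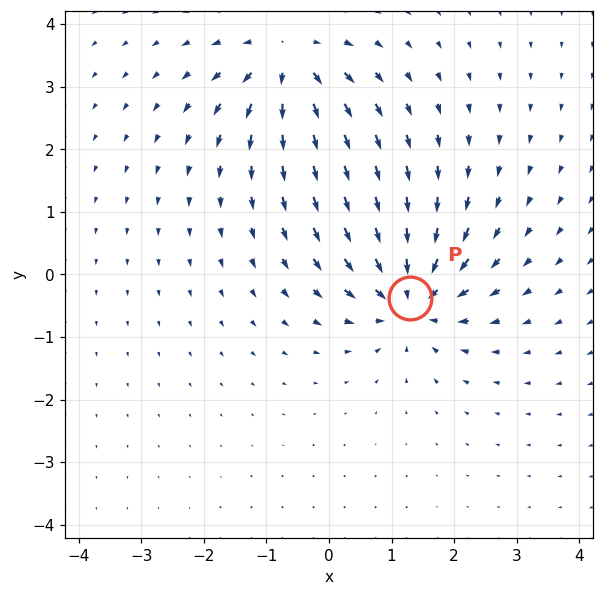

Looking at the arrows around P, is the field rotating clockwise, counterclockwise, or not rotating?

Near P at (1.3, -0.4) the arrows show no circulation. The curl there is ≈0.

not rotating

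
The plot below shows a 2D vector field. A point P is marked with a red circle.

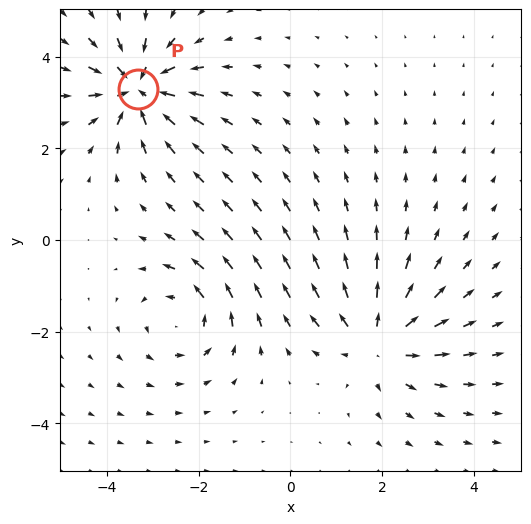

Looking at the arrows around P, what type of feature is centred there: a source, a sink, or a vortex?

sink

At P (-3.3, 3.3) the arrows converge inward. Divergence about -7, curl ≈0 — negative divergence with near-zero curl is a sink.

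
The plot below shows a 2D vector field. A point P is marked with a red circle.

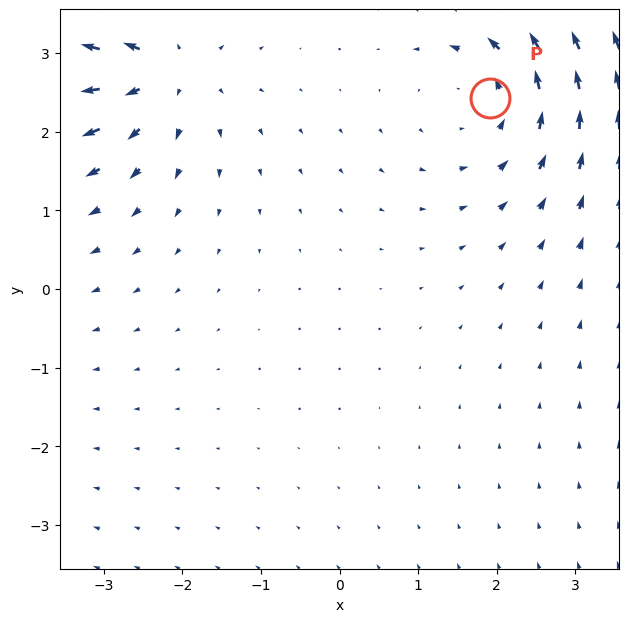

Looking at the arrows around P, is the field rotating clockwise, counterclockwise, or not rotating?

counterclockwise

Near P at (1.9, 2.4) the arrows circulate counterclockwise. The curl (z-component) there is about +2; positive curl means counterclockwise rotation.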